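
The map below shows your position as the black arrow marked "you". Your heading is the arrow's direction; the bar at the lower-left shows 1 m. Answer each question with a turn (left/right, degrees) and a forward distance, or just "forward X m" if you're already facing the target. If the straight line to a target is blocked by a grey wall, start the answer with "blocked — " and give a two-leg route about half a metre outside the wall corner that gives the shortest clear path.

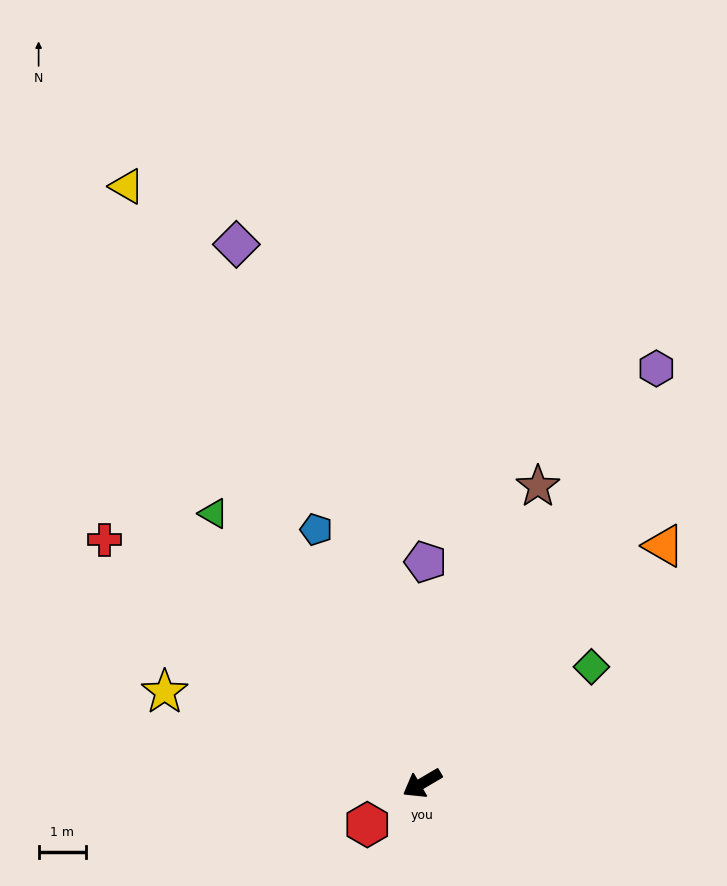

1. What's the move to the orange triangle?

turn right 166°, forward 7.1 m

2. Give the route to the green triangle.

turn right 83°, forward 7.1 m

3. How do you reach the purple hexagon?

turn right 150°, forward 10.0 m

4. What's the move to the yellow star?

turn right 50°, forward 5.7 m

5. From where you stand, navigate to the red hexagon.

turn left 6°, forward 1.4 m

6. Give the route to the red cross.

turn right 68°, forward 8.4 m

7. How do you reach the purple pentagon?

turn right 121°, forward 4.6 m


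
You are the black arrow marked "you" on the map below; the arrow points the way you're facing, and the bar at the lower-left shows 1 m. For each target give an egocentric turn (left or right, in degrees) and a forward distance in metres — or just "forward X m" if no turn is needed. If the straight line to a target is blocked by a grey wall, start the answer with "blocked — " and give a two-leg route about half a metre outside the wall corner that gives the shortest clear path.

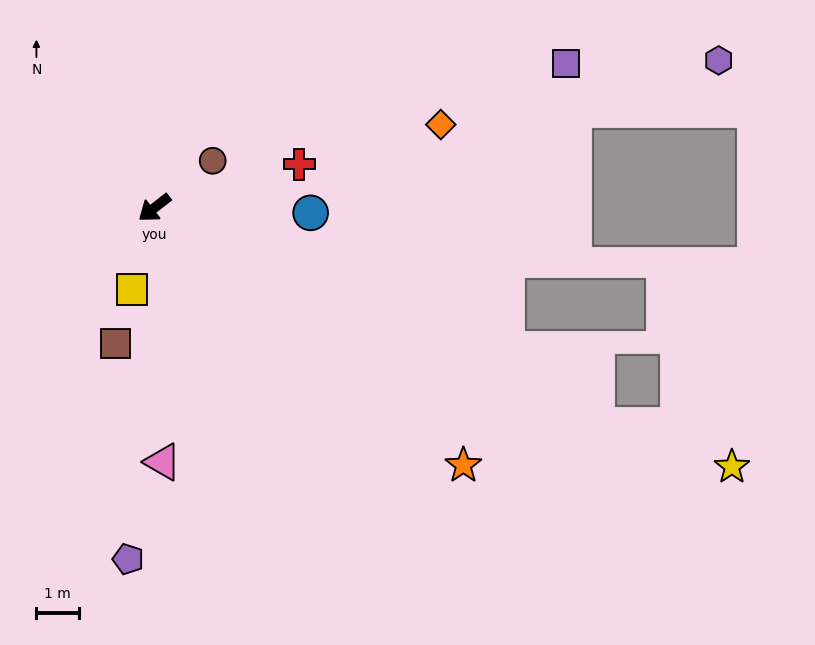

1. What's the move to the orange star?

turn left 102°, forward 9.5 m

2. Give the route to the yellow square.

turn left 37°, forward 2.0 m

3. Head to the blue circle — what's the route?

turn left 140°, forward 3.7 m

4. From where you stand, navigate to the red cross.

turn left 159°, forward 3.6 m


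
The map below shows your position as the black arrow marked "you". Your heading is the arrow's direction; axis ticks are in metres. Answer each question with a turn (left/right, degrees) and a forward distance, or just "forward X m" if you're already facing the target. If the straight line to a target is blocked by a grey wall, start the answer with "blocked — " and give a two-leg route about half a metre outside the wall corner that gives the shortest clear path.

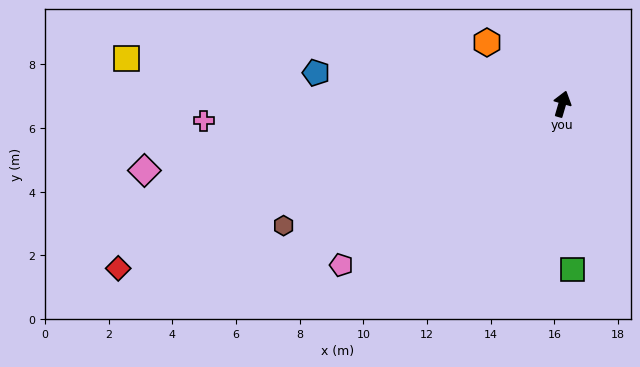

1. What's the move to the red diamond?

turn left 127°, forward 14.9 m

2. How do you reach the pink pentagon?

turn left 142°, forward 8.6 m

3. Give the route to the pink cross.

turn left 109°, forward 11.3 m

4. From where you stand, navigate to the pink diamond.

turn left 115°, forward 13.3 m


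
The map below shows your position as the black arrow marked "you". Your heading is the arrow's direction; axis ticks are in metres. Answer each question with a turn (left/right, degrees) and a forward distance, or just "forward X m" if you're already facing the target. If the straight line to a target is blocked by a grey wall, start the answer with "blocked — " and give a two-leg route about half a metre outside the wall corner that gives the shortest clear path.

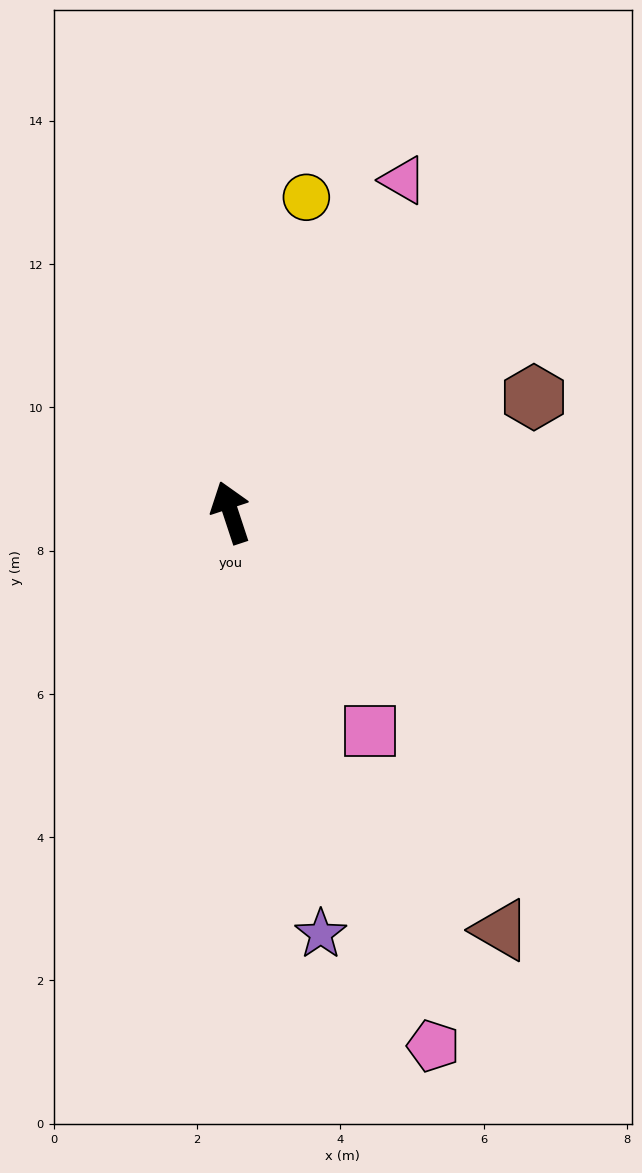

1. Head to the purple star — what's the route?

turn left 174°, forward 6.0 m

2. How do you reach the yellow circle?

turn right 32°, forward 4.5 m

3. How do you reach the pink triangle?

turn right 46°, forward 5.2 m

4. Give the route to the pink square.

turn right 166°, forward 3.6 m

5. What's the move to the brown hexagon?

turn right 87°, forward 4.5 m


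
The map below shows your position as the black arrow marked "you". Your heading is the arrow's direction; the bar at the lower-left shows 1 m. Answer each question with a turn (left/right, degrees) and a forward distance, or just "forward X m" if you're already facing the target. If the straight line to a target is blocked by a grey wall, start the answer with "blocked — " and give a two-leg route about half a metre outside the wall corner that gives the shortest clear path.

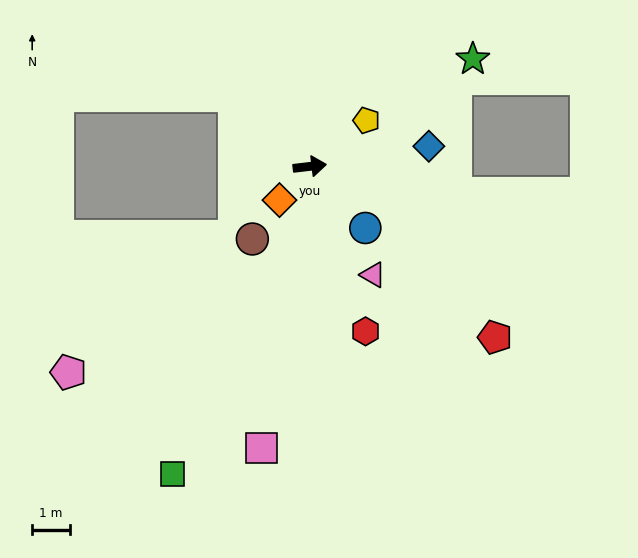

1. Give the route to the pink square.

turn right 106°, forward 7.6 m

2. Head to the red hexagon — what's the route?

turn right 78°, forward 4.6 m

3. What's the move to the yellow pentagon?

turn left 32°, forward 1.9 m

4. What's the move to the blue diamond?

turn left 3°, forward 3.2 m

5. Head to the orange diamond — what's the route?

turn right 139°, forward 1.2 m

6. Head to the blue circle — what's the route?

turn right 55°, forward 2.2 m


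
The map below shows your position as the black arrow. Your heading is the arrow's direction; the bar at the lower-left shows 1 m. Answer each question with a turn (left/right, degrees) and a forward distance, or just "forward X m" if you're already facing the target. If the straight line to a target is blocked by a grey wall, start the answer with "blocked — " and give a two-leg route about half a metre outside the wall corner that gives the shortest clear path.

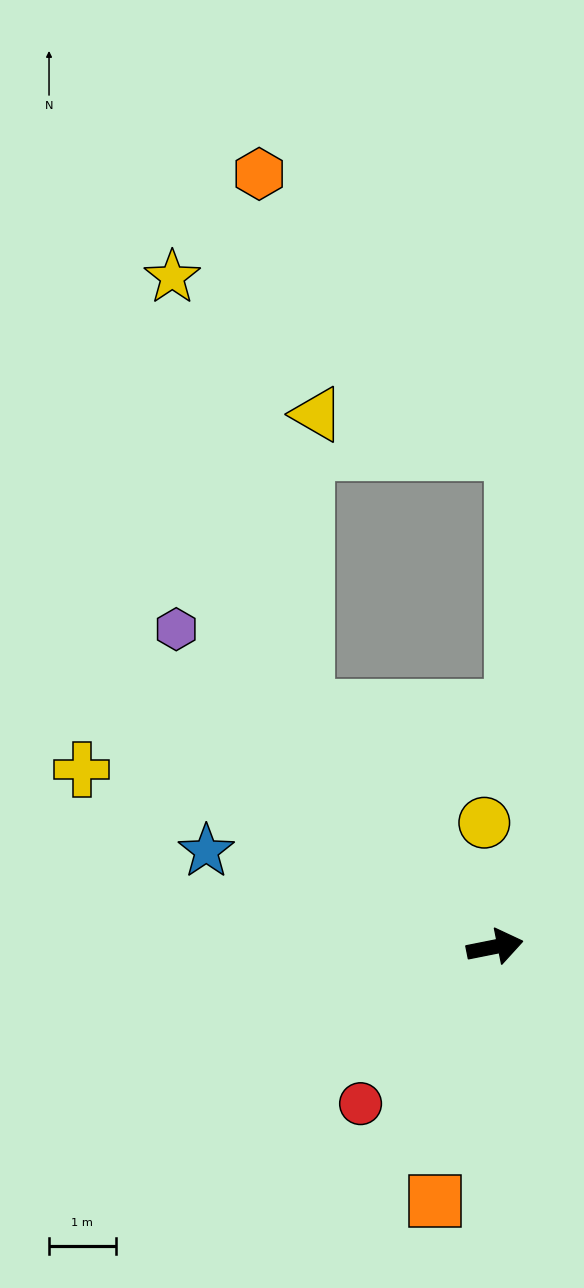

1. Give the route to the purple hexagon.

turn left 124°, forward 6.8 m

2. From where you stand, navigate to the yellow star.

blocked — turn left 117°, forward 4.6 m, then turn right 21°, forward 6.8 m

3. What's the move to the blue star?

turn left 150°, forward 4.6 m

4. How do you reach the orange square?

turn right 115°, forward 3.9 m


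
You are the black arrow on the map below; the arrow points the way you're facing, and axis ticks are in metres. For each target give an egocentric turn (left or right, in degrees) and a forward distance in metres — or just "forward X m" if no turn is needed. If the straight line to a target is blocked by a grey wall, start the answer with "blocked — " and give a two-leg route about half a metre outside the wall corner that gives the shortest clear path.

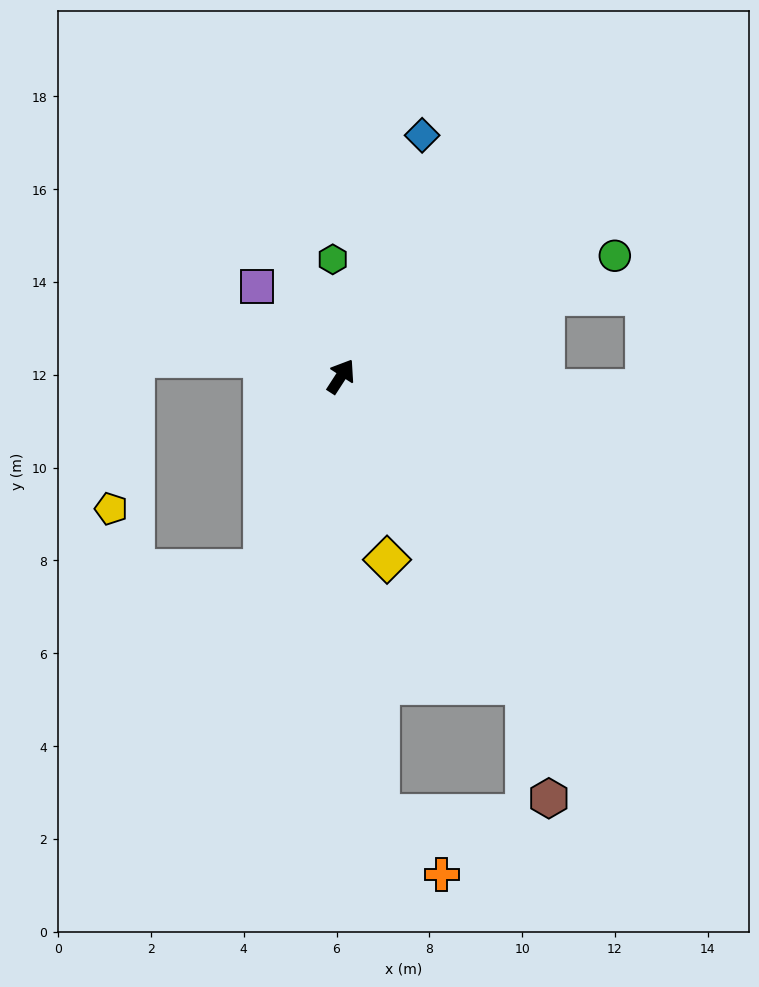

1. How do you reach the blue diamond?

turn left 14°, forward 5.5 m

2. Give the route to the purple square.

turn left 76°, forward 2.7 m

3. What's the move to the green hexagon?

turn left 37°, forward 2.5 m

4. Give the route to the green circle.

turn right 33°, forward 6.4 m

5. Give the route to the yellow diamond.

turn right 133°, forward 4.1 m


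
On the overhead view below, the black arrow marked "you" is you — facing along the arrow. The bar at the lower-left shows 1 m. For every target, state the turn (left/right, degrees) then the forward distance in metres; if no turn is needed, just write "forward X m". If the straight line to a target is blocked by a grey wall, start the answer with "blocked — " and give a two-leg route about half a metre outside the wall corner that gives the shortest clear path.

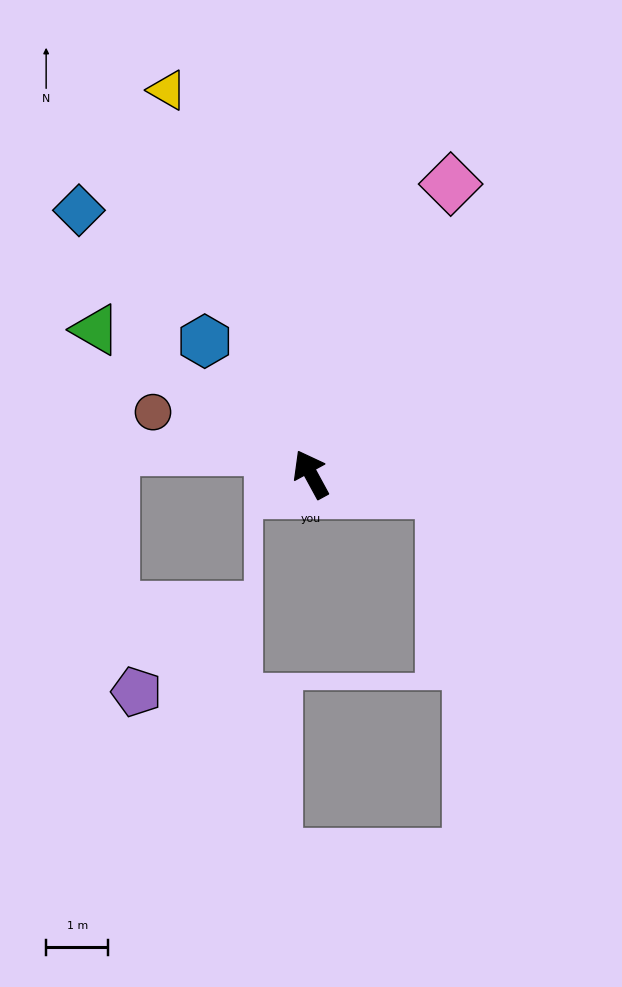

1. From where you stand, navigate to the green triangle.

turn left 28°, forward 4.2 m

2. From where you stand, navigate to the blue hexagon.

turn left 10°, forward 2.7 m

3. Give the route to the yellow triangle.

turn right 8°, forward 6.6 m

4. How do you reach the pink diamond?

turn right 54°, forward 5.2 m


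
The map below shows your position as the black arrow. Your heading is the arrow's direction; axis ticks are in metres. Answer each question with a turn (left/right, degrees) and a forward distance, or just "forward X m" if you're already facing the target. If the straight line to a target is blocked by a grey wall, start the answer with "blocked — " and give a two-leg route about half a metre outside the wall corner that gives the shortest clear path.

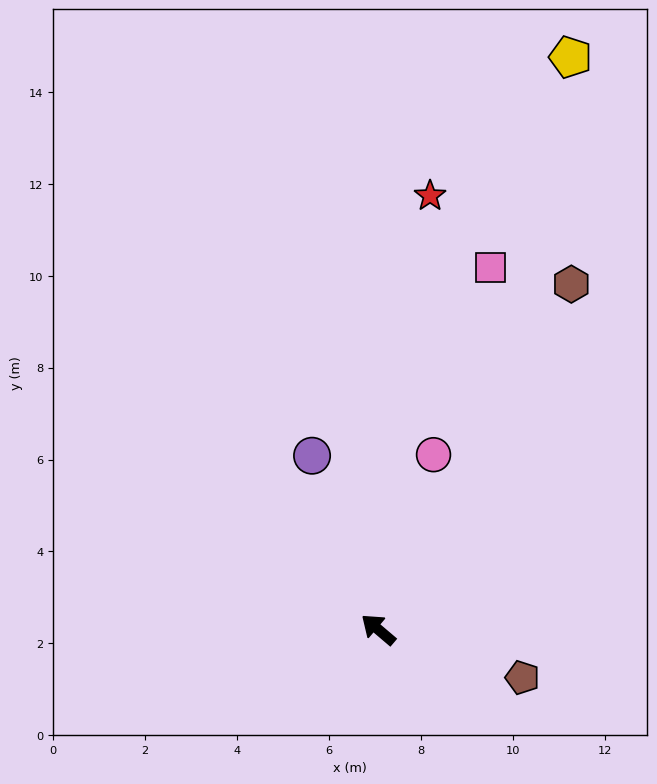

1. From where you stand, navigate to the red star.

turn right 56°, forward 9.5 m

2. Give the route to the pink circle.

turn right 67°, forward 4.0 m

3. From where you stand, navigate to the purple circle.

turn right 29°, forward 4.0 m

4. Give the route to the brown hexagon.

turn right 79°, forward 8.6 m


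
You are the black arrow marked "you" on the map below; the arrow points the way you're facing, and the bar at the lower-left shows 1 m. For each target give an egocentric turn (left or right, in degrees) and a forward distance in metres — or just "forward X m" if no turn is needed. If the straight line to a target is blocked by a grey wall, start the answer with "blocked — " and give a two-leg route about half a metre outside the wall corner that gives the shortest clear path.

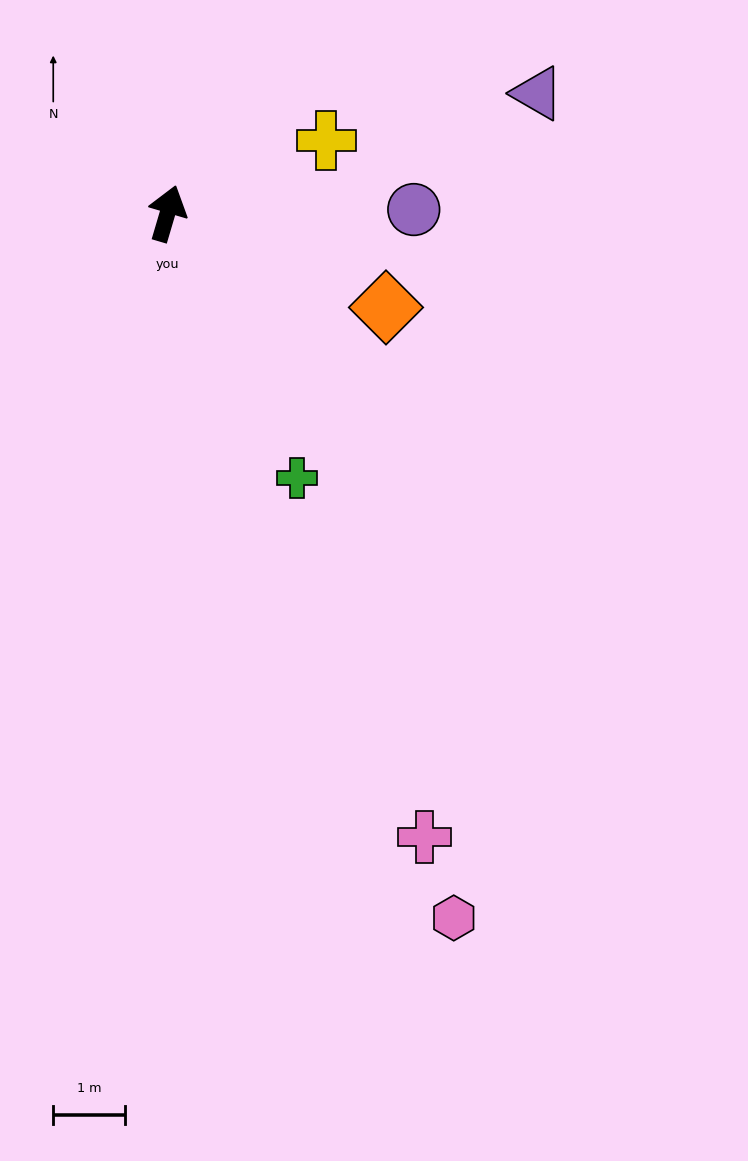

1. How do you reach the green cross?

turn right 138°, forward 4.1 m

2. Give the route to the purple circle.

turn right 73°, forward 3.4 m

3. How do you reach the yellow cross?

turn right 49°, forward 2.4 m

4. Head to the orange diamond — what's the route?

turn right 97°, forward 3.3 m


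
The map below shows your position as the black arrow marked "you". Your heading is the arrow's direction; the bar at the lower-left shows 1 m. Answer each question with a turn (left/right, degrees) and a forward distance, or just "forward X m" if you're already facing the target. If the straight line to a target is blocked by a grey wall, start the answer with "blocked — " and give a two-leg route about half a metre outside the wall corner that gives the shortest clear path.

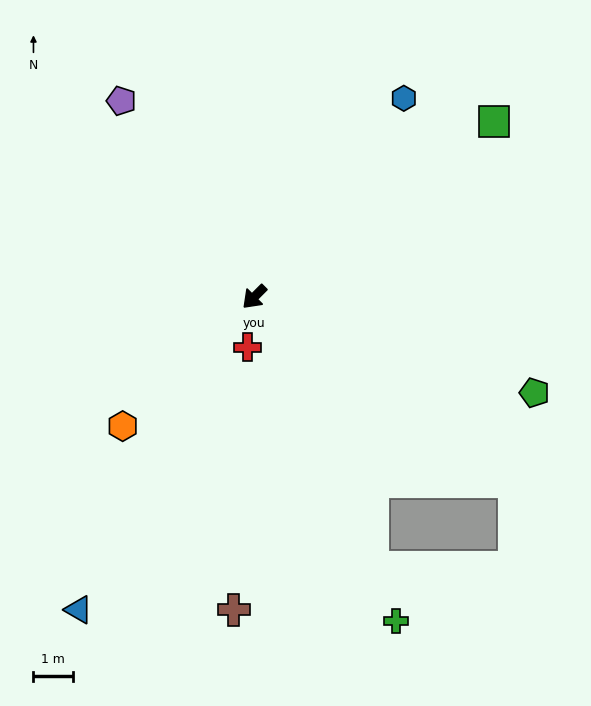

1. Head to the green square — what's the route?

turn left 171°, forward 7.5 m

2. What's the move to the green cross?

turn left 69°, forward 9.0 m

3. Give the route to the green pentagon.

turn left 116°, forward 7.5 m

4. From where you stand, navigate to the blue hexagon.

turn right 172°, forward 6.3 m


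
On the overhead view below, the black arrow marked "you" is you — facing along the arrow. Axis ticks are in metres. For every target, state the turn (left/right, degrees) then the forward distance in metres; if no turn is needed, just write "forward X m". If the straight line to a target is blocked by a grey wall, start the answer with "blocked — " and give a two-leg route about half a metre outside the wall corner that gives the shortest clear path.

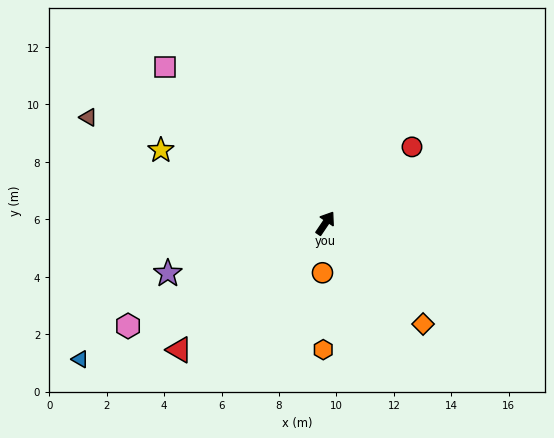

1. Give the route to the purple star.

turn left 142°, forward 5.8 m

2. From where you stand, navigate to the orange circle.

turn right 149°, forward 1.7 m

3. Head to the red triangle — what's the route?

turn left 165°, forward 6.7 m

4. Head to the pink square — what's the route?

turn left 80°, forward 7.8 m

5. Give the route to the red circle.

turn right 15°, forward 4.0 m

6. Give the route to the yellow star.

turn left 100°, forward 6.3 m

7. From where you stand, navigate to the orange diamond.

turn right 102°, forward 4.9 m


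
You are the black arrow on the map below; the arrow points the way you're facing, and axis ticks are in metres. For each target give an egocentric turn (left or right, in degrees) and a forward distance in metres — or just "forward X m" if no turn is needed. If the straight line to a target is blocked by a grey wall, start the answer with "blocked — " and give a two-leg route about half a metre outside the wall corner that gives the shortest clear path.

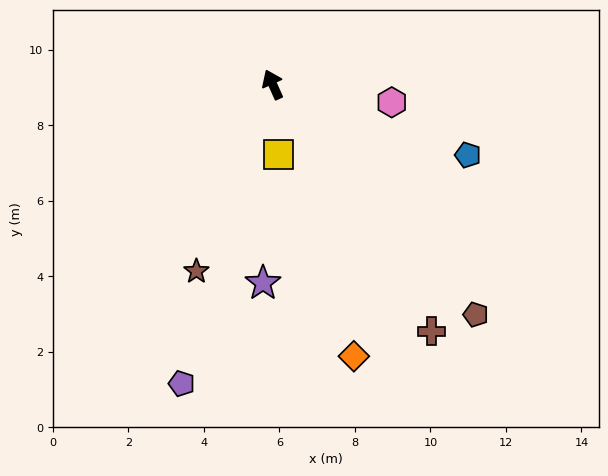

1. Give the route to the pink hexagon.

turn right 123°, forward 3.2 m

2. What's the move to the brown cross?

turn right 171°, forward 7.8 m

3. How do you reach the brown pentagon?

turn right 163°, forward 8.1 m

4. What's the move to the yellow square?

turn left 161°, forward 1.9 m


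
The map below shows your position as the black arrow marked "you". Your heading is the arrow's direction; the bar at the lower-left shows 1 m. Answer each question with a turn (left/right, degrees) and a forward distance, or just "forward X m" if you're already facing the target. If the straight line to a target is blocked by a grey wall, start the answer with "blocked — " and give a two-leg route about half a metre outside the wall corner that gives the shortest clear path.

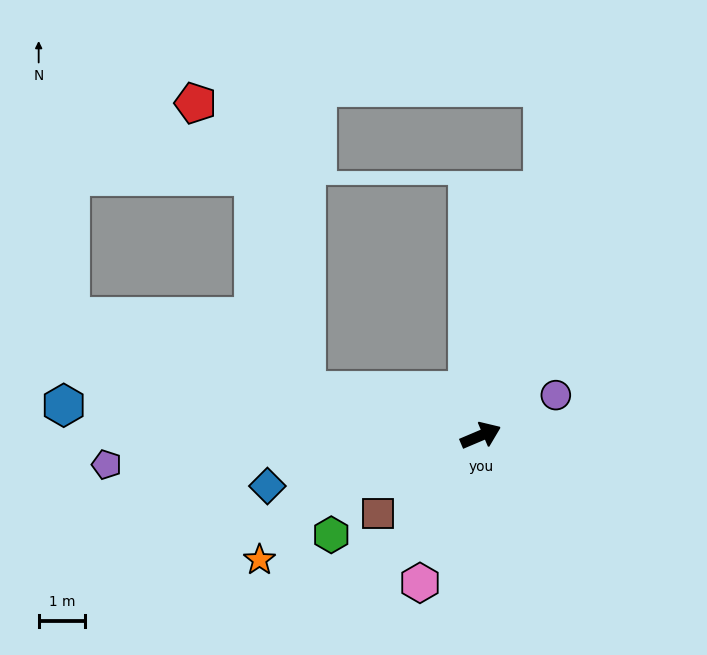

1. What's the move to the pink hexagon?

turn right 135°, forward 3.4 m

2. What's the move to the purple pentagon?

turn left 161°, forward 8.1 m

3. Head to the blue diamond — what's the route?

turn left 170°, forward 4.7 m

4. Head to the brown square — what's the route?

turn right 166°, forward 2.8 m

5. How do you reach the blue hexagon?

turn left 153°, forward 9.0 m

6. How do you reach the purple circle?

turn left 5°, forward 1.8 m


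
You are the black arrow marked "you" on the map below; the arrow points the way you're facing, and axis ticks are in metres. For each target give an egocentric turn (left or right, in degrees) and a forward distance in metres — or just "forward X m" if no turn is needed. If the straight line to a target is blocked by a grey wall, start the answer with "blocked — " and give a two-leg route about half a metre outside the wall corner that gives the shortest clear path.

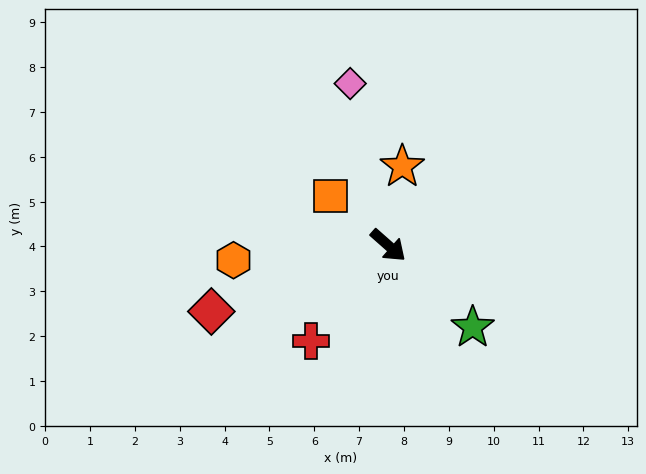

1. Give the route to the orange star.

turn left 121°, forward 1.8 m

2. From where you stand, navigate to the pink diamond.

turn left 145°, forward 3.7 m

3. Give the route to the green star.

turn right 3°, forward 2.6 m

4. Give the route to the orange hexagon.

turn right 133°, forward 3.5 m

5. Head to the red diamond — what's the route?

turn right 118°, forward 4.2 m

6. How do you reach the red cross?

turn right 88°, forward 2.7 m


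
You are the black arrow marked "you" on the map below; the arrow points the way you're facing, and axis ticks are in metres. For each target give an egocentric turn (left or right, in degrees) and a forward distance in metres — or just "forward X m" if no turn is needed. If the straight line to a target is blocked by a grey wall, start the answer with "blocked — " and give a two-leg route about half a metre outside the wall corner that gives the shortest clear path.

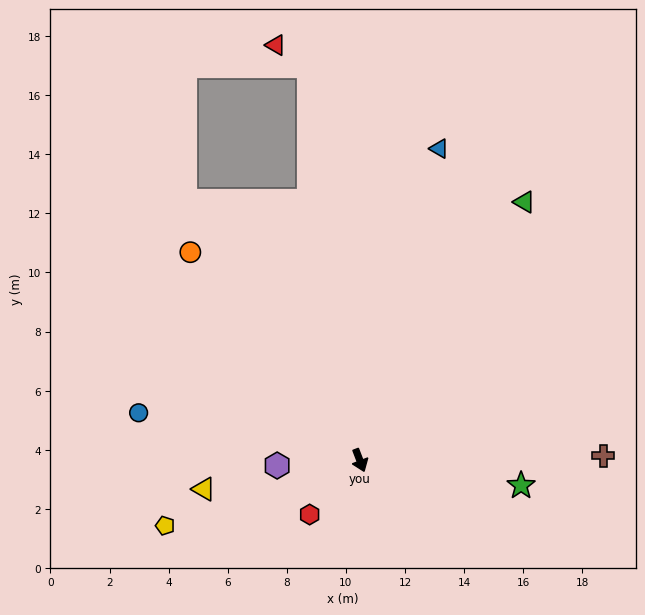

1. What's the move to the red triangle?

blocked — turn left 166°, forward 13.5 m, then turn left 52°, forward 1.3 m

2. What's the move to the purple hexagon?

turn right 107°, forward 2.8 m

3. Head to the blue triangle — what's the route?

turn left 145°, forward 10.9 m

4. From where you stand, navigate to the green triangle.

turn left 126°, forward 10.4 m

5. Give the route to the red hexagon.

turn right 64°, forward 2.5 m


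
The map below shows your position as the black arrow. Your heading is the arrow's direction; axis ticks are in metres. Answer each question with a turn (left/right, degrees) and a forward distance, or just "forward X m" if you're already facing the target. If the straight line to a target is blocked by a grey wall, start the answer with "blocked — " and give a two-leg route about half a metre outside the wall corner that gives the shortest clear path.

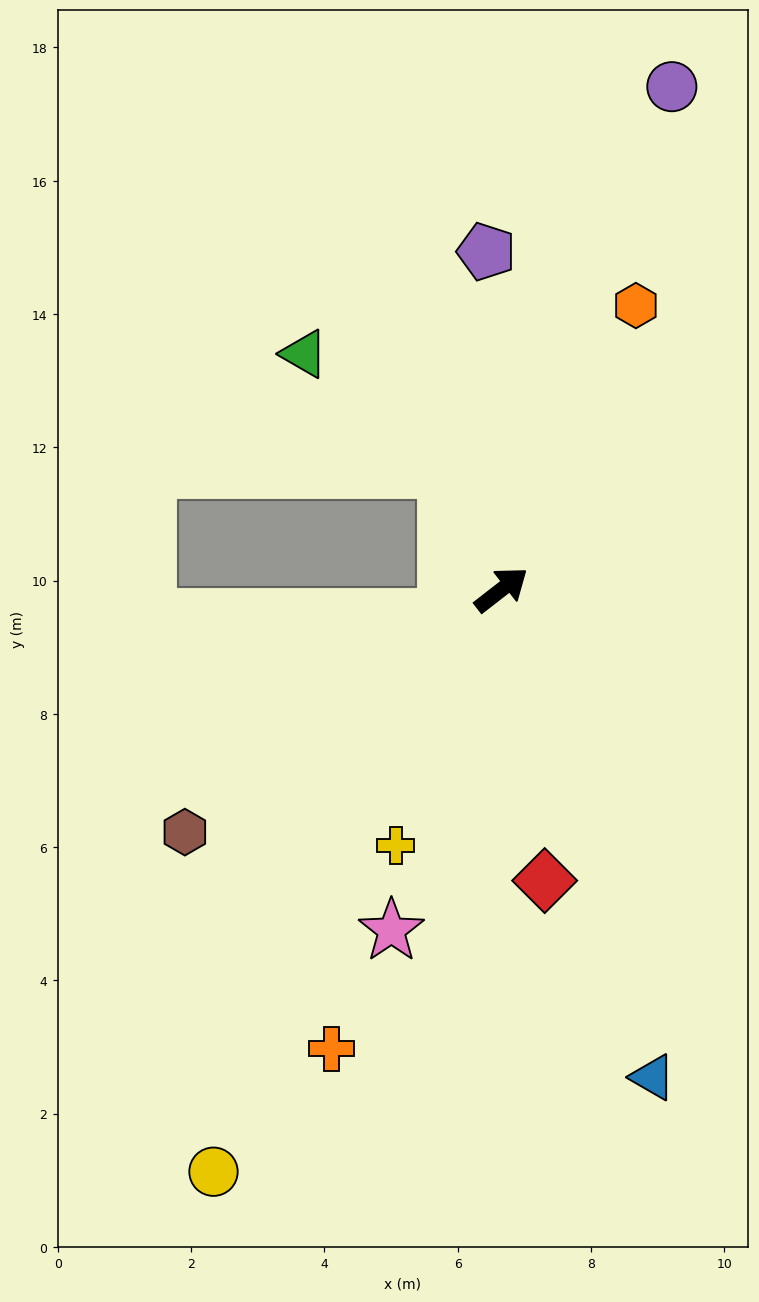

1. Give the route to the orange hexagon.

turn left 27°, forward 4.7 m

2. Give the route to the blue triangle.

turn right 111°, forward 7.7 m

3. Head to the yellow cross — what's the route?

turn right 150°, forward 4.2 m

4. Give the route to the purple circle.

turn left 33°, forward 8.0 m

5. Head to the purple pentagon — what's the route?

turn left 55°, forward 5.1 m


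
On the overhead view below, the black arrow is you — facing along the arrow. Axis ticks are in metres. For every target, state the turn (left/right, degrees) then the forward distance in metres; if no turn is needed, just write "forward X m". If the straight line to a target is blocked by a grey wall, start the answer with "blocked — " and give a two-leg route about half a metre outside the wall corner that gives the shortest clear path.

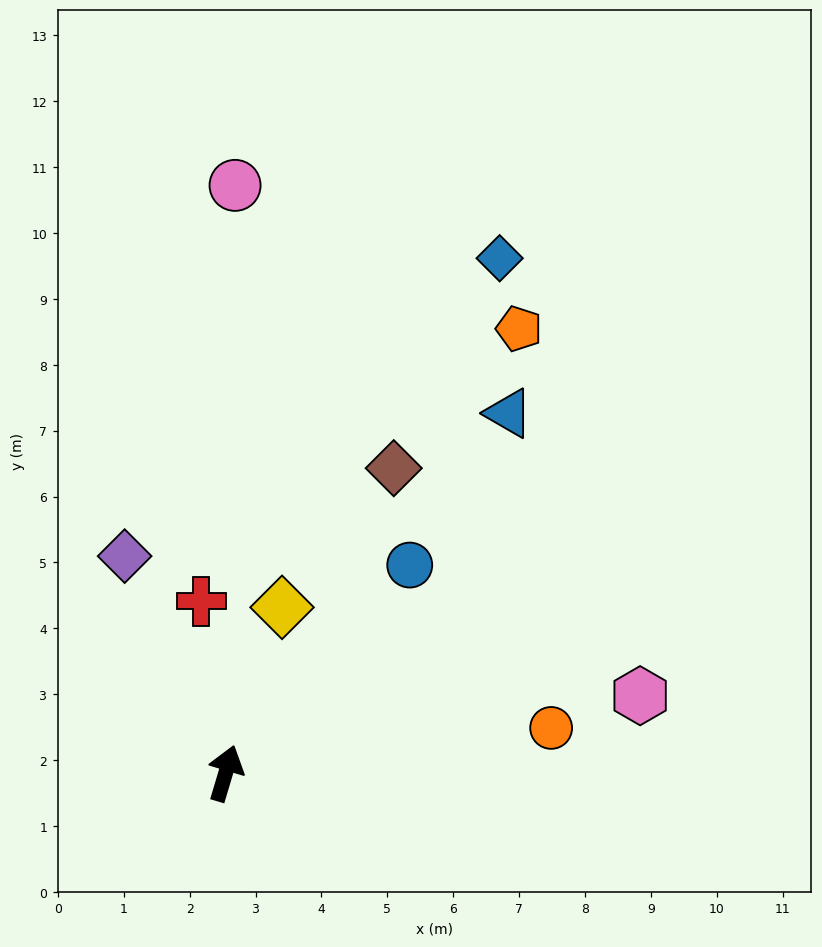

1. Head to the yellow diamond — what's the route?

turn right 2°, forward 2.7 m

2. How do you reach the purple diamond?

turn left 42°, forward 3.6 m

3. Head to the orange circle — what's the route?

turn right 65°, forward 5.0 m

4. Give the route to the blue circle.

turn right 25°, forward 4.2 m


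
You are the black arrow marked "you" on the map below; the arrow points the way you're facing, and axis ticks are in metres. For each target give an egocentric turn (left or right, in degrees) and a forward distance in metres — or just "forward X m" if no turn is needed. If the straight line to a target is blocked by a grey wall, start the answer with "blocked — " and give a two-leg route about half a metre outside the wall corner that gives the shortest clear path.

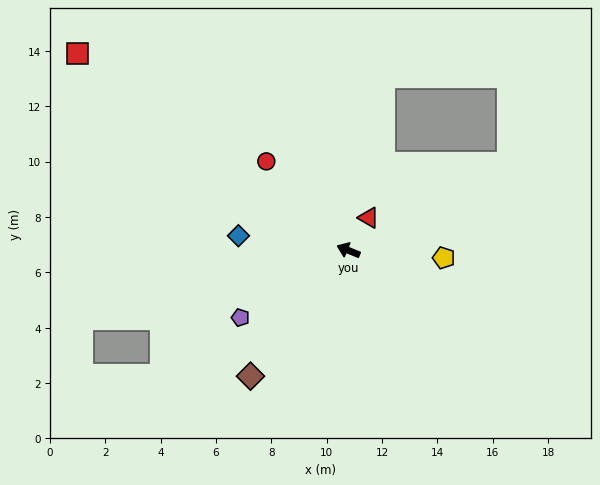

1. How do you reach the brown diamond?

turn left 74°, forward 5.8 m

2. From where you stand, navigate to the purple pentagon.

turn left 54°, forward 4.6 m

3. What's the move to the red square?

turn right 14°, forward 12.1 m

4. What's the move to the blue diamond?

turn left 15°, forward 4.0 m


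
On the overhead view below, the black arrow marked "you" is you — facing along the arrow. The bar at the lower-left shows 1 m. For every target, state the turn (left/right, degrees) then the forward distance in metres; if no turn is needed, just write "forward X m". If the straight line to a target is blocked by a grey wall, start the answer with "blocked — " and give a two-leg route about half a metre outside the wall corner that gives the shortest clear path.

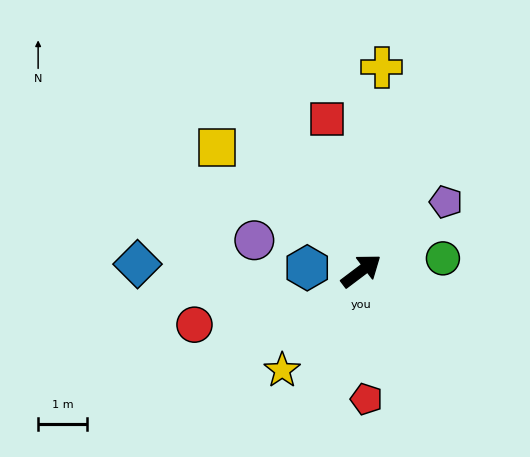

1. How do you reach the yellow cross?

turn left 47°, forward 4.2 m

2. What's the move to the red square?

turn left 66°, forward 3.2 m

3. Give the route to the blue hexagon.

turn left 140°, forward 1.1 m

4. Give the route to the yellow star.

turn right 166°, forward 2.6 m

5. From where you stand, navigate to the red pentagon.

turn right 125°, forward 2.6 m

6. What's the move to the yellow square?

turn left 102°, forward 3.9 m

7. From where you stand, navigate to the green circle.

turn right 28°, forward 1.7 m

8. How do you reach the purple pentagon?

turn left 2°, forward 2.3 m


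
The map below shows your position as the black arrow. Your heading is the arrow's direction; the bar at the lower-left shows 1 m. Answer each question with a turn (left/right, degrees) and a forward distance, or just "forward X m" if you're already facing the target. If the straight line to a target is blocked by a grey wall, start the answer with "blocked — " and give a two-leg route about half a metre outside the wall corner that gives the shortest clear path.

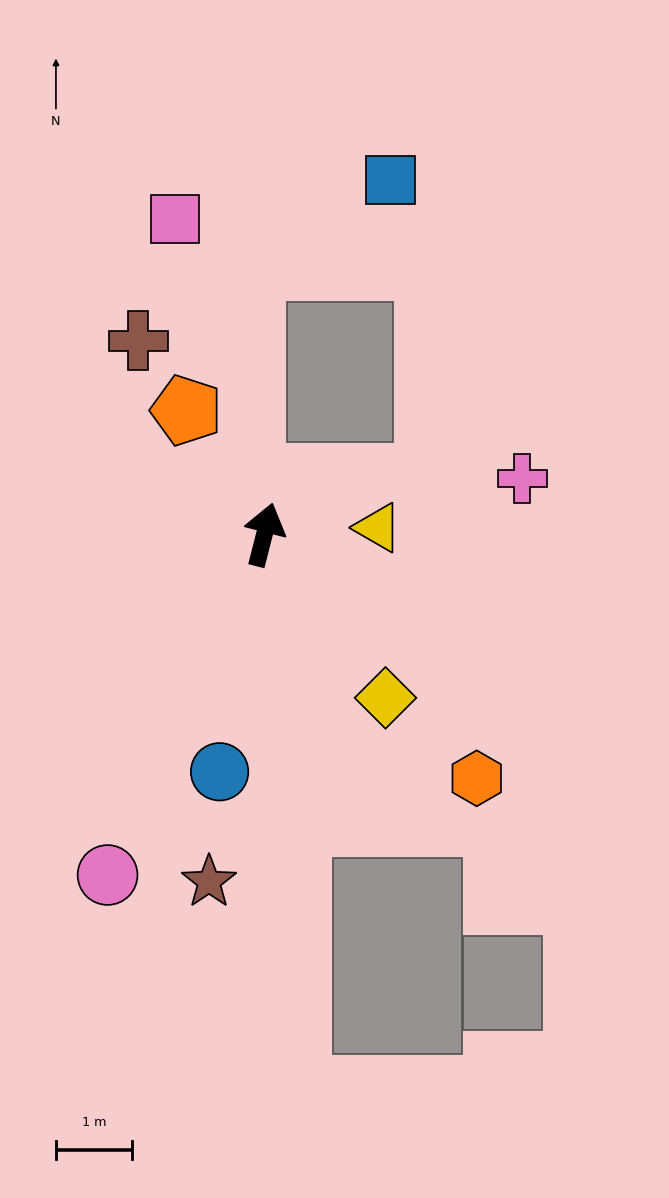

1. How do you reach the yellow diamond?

turn right 129°, forward 2.7 m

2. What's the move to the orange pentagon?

turn left 46°, forward 1.9 m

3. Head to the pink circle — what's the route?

turn left 170°, forward 4.9 m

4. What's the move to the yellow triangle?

turn right 72°, forward 1.5 m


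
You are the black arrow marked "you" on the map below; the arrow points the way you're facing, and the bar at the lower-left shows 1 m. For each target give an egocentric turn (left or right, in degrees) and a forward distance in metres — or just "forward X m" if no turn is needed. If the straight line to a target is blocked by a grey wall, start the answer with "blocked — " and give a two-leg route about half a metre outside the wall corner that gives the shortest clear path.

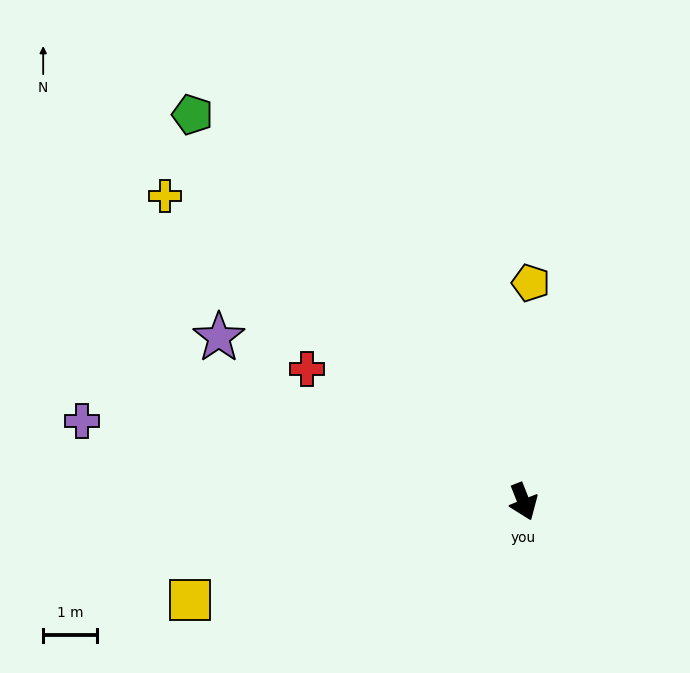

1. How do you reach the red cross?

turn right 143°, forward 4.7 m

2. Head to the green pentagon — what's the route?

turn right 161°, forward 9.5 m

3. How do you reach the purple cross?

turn right 122°, forward 8.4 m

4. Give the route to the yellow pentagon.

turn left 157°, forward 4.1 m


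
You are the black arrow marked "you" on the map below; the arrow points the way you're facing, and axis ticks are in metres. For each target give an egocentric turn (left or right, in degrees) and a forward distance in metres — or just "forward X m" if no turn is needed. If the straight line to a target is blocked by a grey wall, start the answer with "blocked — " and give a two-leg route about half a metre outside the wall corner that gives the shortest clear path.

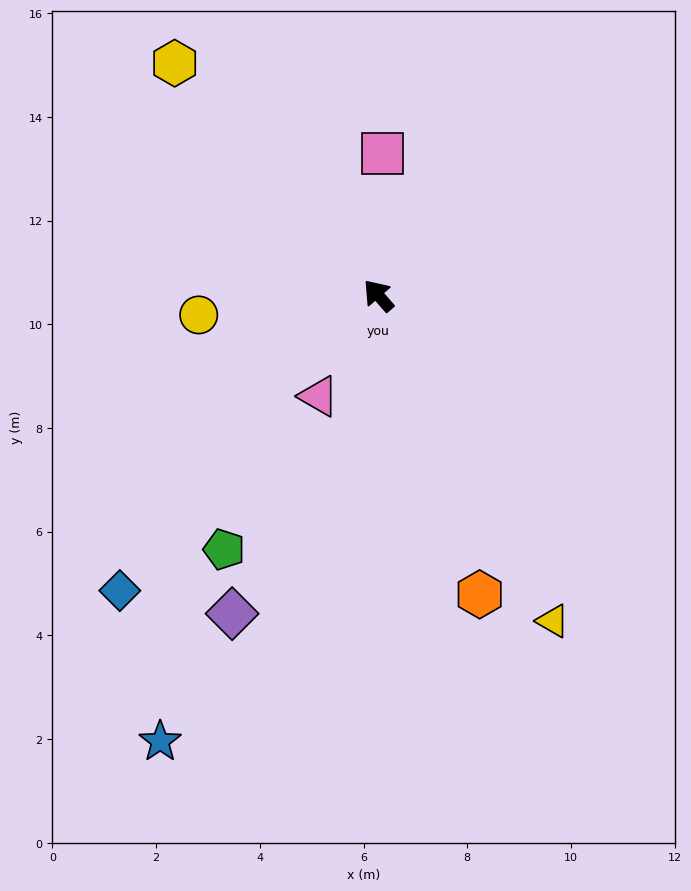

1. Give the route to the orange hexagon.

turn left 158°, forward 6.1 m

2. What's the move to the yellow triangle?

turn left 167°, forward 7.1 m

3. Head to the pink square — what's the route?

turn right 43°, forward 2.7 m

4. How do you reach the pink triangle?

turn left 108°, forward 2.3 m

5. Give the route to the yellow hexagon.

forward 6.0 m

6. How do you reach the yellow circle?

turn left 55°, forward 3.5 m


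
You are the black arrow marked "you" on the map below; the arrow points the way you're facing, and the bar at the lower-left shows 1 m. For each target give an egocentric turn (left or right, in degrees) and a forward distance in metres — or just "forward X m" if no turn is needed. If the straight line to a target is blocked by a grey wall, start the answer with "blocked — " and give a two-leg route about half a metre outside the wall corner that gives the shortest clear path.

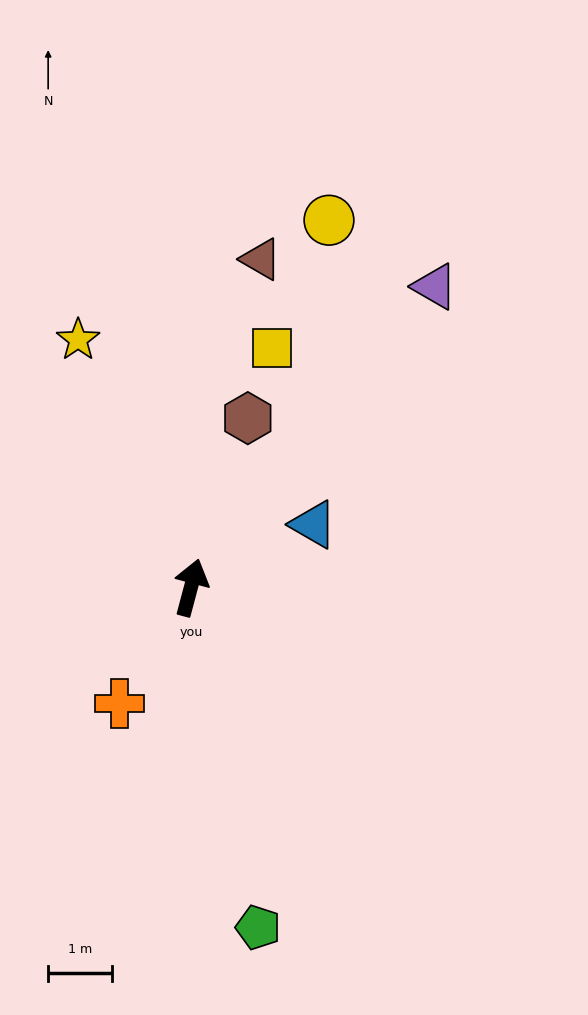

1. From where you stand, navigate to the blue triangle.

turn right 48°, forward 2.2 m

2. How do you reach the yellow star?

turn left 39°, forward 4.3 m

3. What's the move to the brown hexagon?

turn right 4°, forward 2.8 m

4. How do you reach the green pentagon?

turn right 154°, forward 5.5 m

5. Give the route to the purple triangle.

turn right 24°, forward 6.1 m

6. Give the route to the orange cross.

turn left 163°, forward 2.1 m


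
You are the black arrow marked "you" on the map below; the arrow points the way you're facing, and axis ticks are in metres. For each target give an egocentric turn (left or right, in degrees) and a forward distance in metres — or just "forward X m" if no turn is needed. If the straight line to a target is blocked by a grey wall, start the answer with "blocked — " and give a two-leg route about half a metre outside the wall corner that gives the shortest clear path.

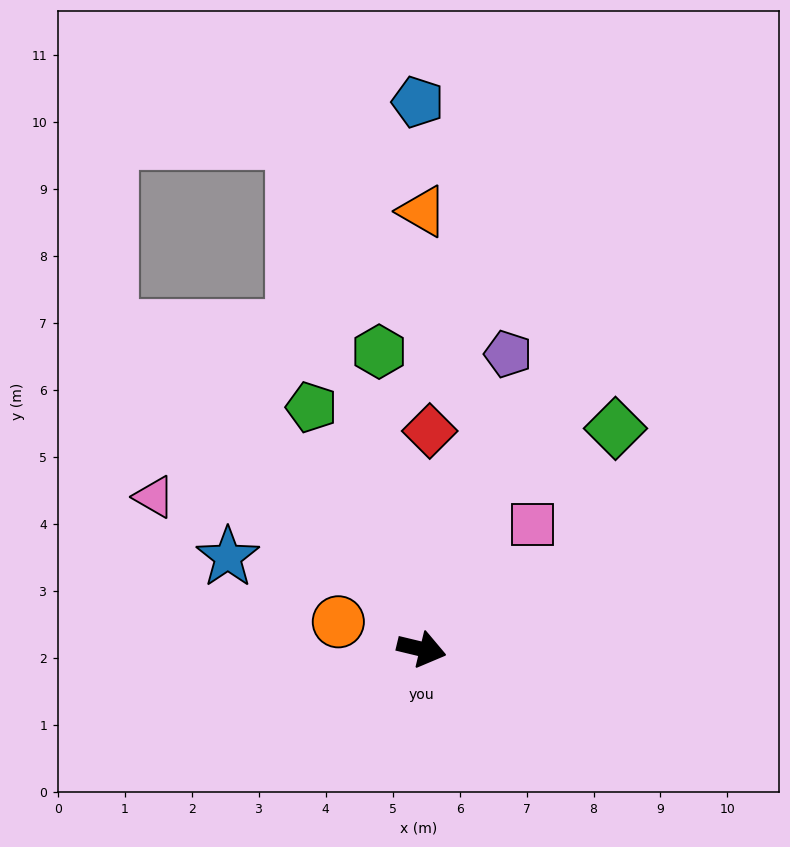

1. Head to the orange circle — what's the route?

turn left 175°, forward 1.3 m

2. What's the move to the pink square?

turn left 62°, forward 2.5 m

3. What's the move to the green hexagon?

turn left 112°, forward 4.5 m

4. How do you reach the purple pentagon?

turn left 87°, forward 4.6 m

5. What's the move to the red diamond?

turn left 101°, forward 3.3 m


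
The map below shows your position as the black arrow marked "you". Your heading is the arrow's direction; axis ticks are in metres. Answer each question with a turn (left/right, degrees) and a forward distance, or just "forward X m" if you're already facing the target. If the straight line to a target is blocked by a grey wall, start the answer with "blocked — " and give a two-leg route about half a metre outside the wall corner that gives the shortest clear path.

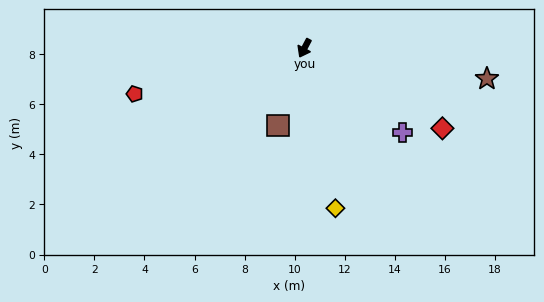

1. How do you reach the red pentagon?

turn right 47°, forward 7.0 m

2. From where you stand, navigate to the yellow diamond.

turn left 39°, forward 6.5 m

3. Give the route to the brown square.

turn left 9°, forward 3.3 m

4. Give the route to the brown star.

turn left 108°, forward 7.4 m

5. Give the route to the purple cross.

turn left 77°, forward 5.2 m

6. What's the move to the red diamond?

turn left 88°, forward 6.4 m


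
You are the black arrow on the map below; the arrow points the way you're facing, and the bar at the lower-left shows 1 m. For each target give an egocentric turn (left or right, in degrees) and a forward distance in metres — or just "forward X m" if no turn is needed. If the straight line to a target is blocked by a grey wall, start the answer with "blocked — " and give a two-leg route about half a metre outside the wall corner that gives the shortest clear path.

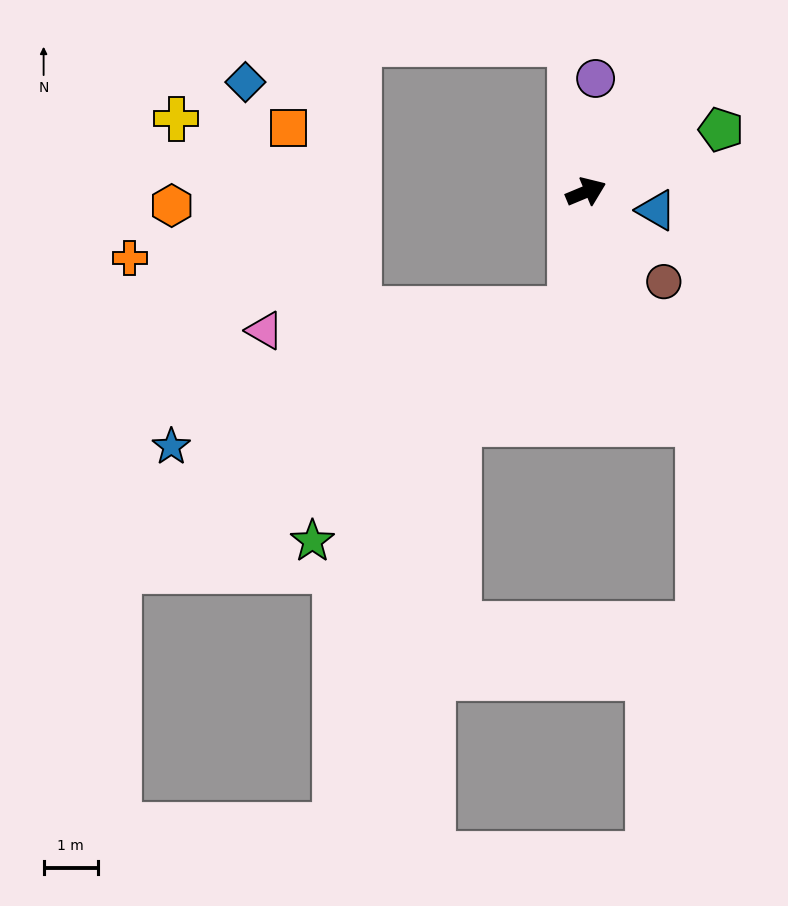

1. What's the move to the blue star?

blocked — turn right 120°, forward 2.2 m, then turn right 64°, forward 7.8 m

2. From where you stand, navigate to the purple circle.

turn left 63°, forward 2.1 m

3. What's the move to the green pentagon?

turn left 2°, forward 2.7 m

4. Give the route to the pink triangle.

blocked — turn right 120°, forward 2.2 m, then turn right 79°, forward 5.7 m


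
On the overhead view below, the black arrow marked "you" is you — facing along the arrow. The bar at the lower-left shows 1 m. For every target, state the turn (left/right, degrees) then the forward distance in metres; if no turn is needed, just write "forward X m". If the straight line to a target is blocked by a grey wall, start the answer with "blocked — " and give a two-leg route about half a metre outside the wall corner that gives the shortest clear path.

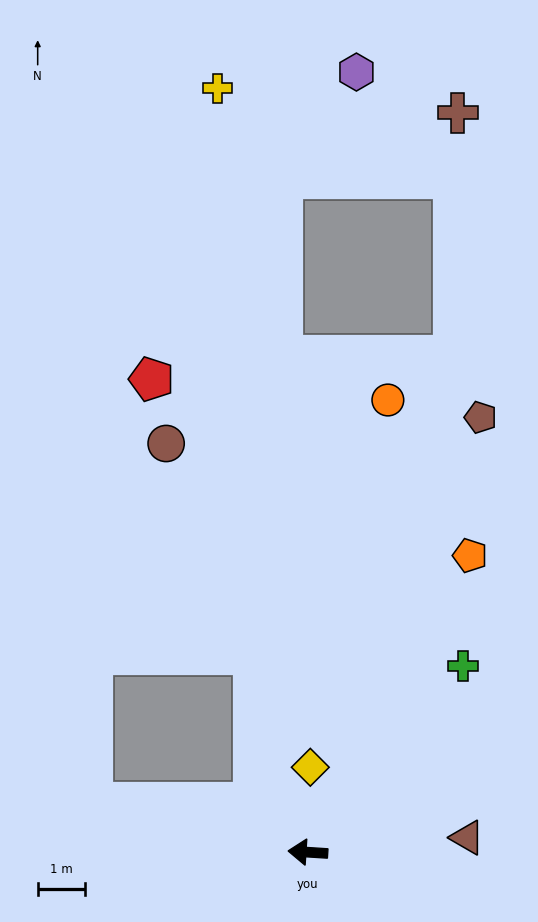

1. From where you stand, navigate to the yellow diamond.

turn right 88°, forward 1.8 m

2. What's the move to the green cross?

turn right 126°, forward 5.1 m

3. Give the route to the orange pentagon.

turn right 115°, forward 7.2 m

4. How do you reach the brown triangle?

turn right 171°, forward 3.4 m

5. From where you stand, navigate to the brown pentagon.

turn right 108°, forward 9.9 m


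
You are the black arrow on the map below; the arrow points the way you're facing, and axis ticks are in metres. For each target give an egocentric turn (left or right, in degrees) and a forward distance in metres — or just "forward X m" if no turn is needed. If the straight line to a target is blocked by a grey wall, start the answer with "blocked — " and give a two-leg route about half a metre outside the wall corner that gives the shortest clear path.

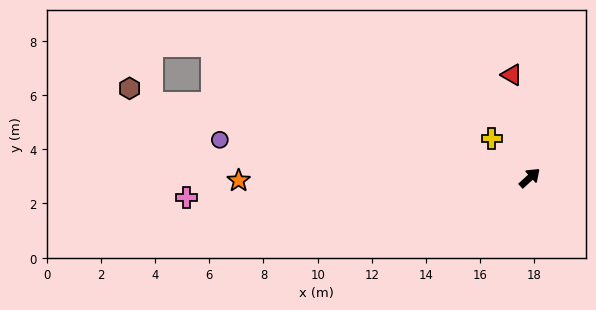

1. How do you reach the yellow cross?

turn left 92°, forward 2.0 m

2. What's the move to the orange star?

turn left 138°, forward 10.7 m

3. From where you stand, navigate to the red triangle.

turn left 58°, forward 3.9 m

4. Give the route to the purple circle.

turn left 131°, forward 11.5 m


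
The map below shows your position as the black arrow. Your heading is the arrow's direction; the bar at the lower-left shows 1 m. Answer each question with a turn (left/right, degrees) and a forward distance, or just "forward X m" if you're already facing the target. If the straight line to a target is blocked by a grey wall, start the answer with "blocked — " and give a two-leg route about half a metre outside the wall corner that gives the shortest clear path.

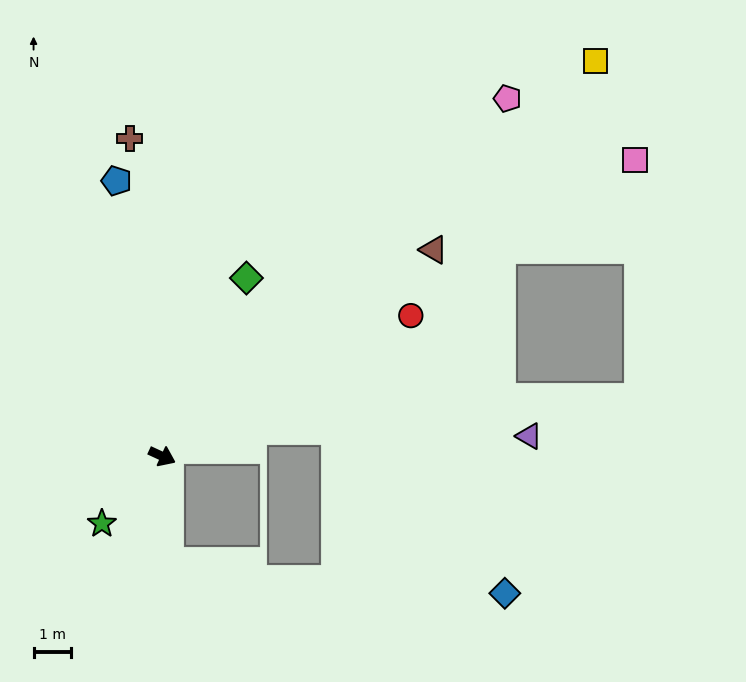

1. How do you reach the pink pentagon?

turn left 71°, forward 13.3 m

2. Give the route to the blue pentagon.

turn left 124°, forward 7.5 m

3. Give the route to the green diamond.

turn left 89°, forward 5.3 m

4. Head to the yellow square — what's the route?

turn left 67°, forward 15.7 m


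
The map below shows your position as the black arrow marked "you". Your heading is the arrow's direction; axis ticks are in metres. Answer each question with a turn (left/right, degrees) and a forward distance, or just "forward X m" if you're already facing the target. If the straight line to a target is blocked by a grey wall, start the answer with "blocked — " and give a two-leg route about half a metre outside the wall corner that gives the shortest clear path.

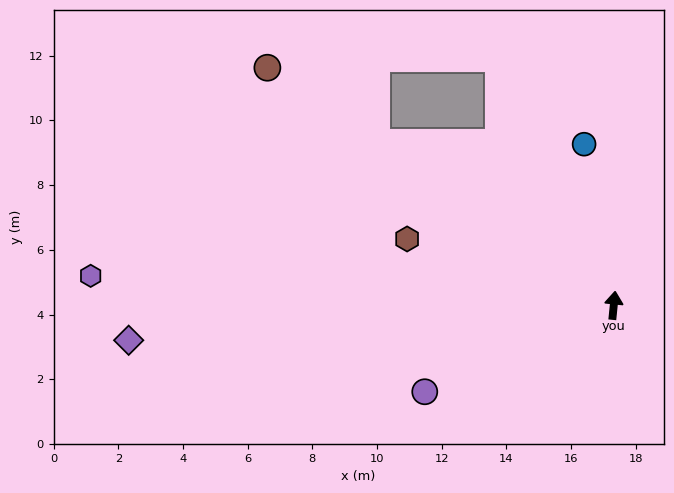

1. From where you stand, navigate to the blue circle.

turn left 16°, forward 5.1 m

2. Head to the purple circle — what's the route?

turn left 120°, forward 6.4 m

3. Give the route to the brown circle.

turn left 61°, forward 13.0 m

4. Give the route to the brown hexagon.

turn left 78°, forward 6.7 m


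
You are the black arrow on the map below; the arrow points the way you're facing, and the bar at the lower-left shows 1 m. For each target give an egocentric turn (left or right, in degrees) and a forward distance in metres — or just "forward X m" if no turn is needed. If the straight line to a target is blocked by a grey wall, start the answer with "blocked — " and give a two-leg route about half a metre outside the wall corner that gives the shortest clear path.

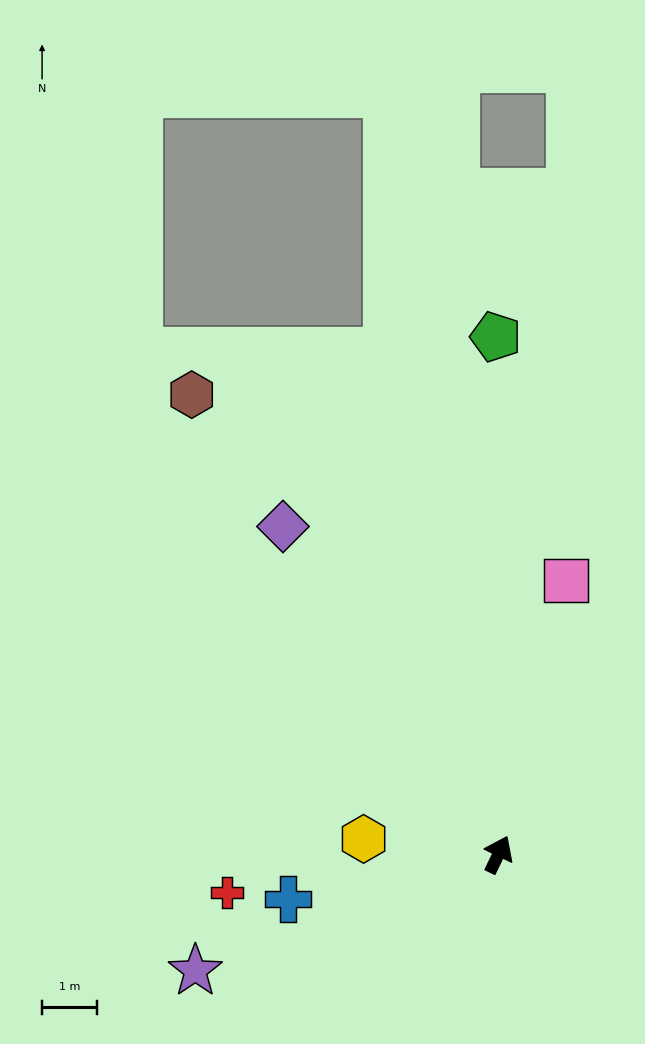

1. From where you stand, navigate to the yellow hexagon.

turn left 109°, forward 2.5 m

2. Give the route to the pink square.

turn left 12°, forward 5.1 m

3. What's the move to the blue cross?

turn left 128°, forward 3.9 m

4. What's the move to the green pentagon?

turn left 26°, forward 9.3 m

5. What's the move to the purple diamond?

turn left 59°, forward 7.1 m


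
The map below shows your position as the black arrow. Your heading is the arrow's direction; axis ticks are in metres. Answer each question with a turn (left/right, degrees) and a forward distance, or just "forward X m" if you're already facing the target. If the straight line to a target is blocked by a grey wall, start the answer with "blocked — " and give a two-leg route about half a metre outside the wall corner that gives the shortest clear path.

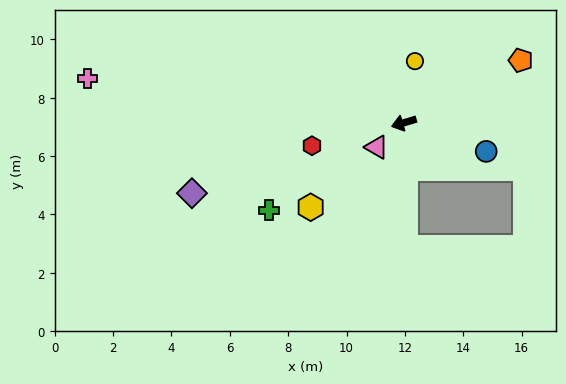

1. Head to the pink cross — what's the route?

turn right 24°, forward 11.0 m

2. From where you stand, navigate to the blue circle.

turn left 144°, forward 3.0 m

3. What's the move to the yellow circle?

turn right 117°, forward 2.1 m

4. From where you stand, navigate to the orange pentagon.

turn right 168°, forward 4.5 m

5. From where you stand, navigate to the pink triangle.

turn left 25°, forward 1.3 m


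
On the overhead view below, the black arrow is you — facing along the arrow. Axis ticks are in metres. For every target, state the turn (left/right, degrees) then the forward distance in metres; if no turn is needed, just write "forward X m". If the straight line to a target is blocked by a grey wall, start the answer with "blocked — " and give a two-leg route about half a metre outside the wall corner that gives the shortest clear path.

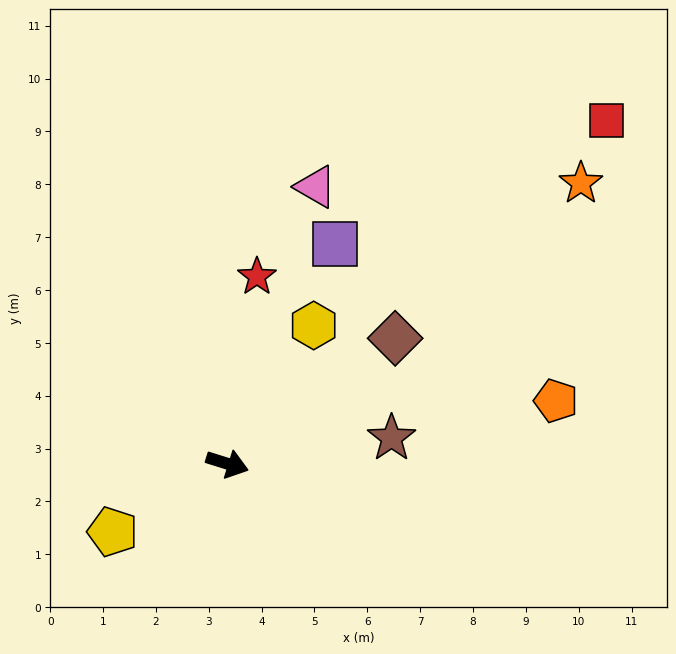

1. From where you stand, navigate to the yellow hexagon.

turn left 75°, forward 3.1 m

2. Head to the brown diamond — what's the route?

turn left 54°, forward 4.0 m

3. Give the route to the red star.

turn left 98°, forward 3.6 m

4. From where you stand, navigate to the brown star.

turn left 26°, forward 3.1 m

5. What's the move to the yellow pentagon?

turn right 132°, forward 2.5 m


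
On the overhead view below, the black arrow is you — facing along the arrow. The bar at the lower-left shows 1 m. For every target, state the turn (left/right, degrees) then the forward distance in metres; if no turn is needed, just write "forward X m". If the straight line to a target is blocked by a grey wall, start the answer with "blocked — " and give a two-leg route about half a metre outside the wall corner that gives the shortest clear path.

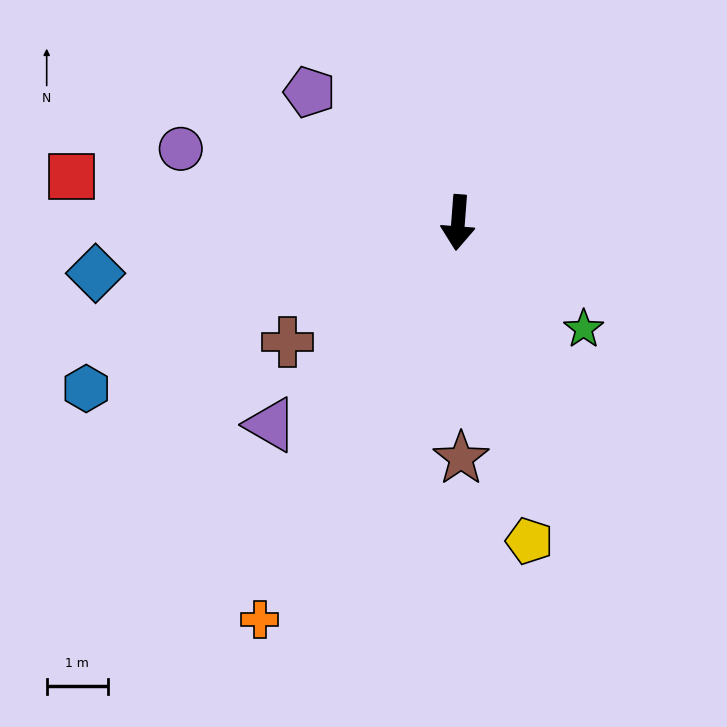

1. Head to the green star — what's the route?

turn left 54°, forward 2.7 m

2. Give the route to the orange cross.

turn right 22°, forward 7.2 m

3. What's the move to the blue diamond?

turn right 78°, forward 6.0 m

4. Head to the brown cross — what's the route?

turn right 51°, forward 3.4 m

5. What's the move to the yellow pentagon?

turn left 17°, forward 5.3 m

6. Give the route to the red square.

turn right 92°, forward 6.3 m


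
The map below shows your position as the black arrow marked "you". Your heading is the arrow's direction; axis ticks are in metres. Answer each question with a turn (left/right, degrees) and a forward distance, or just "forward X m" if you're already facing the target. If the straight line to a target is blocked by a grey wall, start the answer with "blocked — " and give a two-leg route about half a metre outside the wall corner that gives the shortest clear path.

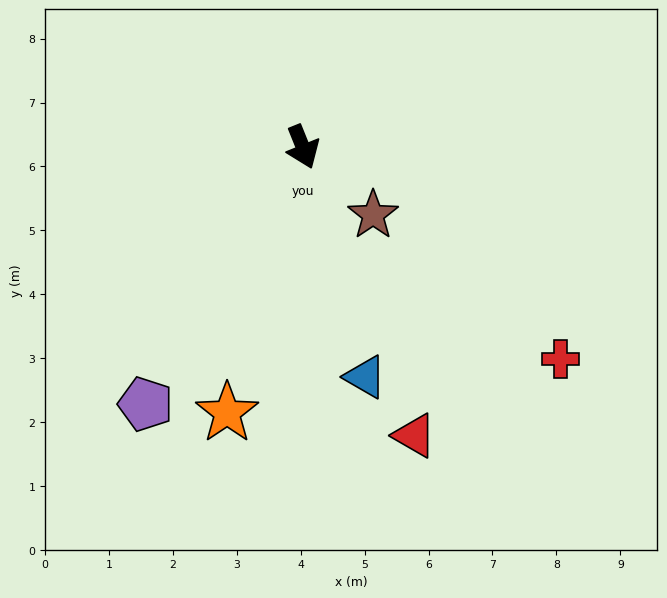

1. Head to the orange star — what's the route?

turn right 38°, forward 4.3 m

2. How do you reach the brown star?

turn left 24°, forward 1.5 m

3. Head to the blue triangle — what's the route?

turn right 7°, forward 3.7 m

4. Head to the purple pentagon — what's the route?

turn right 53°, forward 4.7 m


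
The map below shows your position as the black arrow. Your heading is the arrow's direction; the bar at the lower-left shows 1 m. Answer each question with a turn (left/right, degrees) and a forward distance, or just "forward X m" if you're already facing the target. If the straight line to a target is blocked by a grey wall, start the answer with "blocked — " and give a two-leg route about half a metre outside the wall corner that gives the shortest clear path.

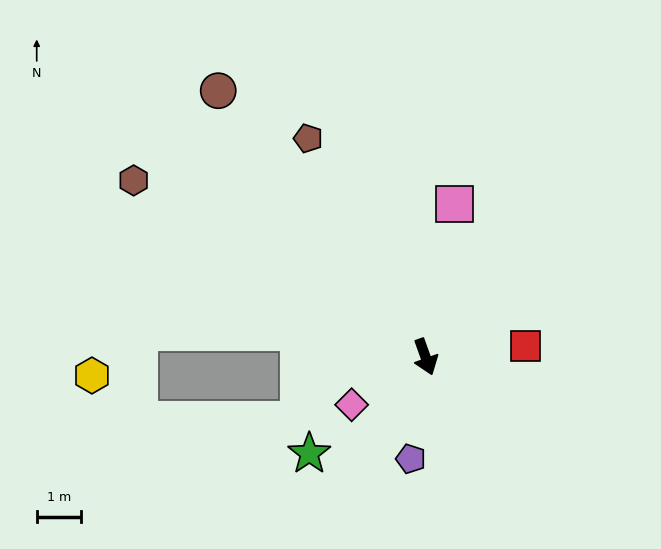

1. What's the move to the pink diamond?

turn right 77°, forward 2.0 m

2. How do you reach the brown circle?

turn right 162°, forward 7.6 m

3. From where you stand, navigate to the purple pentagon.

turn right 28°, forward 2.3 m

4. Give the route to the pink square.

turn left 150°, forward 3.5 m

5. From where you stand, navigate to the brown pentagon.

turn right 171°, forward 5.6 m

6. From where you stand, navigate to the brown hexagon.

turn right 141°, forward 7.7 m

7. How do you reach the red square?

turn left 77°, forward 2.3 m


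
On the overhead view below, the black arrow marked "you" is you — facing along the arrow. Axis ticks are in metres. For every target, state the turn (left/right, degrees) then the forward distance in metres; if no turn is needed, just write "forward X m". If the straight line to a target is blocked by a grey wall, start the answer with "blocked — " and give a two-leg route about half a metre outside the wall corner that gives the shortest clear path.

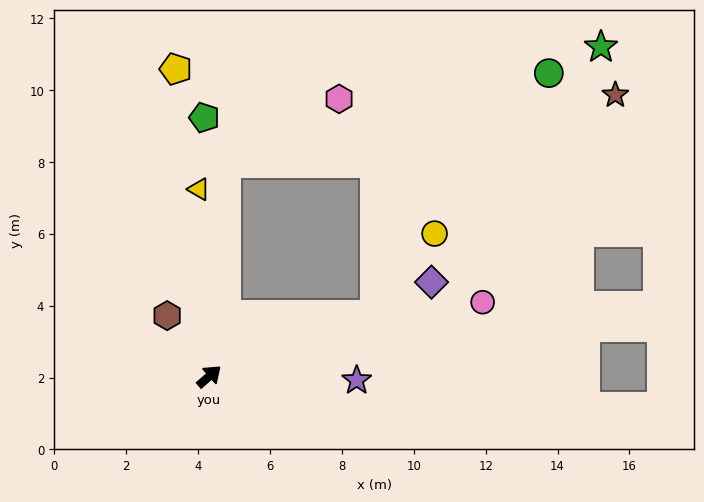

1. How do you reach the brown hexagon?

turn left 83°, forward 2.1 m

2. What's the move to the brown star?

blocked — turn left 44°, forward 6.0 m, then turn right 75°, forward 11.0 m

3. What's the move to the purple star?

turn right 43°, forward 4.1 m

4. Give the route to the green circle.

blocked — turn left 44°, forward 6.0 m, then turn right 70°, forward 9.3 m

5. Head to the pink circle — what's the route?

turn right 26°, forward 7.9 m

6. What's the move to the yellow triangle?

turn left 52°, forward 5.2 m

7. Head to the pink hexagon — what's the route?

blocked — turn left 44°, forward 6.0 m, then turn right 56°, forward 3.6 m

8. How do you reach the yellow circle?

blocked — turn right 21°, forward 4.9 m, then turn left 34°, forward 2.8 m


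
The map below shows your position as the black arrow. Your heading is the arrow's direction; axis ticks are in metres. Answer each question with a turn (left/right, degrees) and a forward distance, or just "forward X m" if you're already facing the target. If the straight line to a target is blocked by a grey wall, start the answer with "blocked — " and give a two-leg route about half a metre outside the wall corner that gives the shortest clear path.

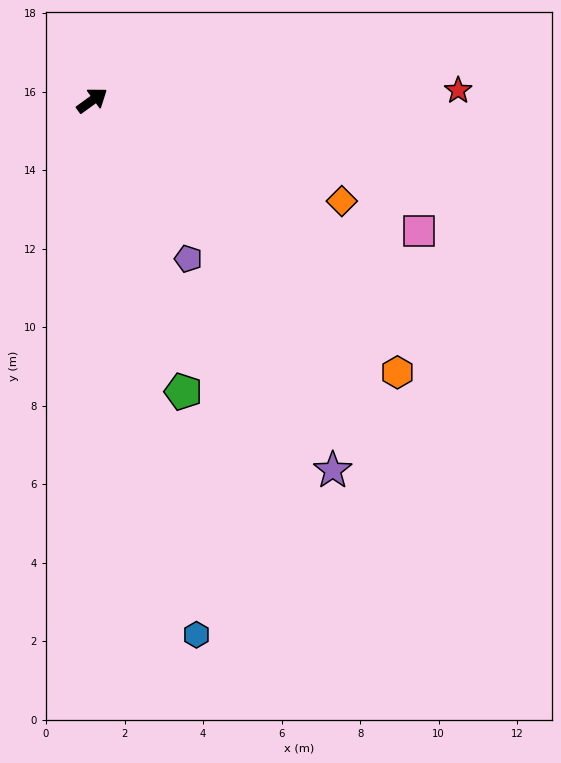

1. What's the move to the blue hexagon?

turn right 115°, forward 13.9 m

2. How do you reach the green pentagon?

turn right 109°, forward 7.8 m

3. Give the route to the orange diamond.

turn right 58°, forward 6.9 m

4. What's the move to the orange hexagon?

turn right 78°, forward 10.4 m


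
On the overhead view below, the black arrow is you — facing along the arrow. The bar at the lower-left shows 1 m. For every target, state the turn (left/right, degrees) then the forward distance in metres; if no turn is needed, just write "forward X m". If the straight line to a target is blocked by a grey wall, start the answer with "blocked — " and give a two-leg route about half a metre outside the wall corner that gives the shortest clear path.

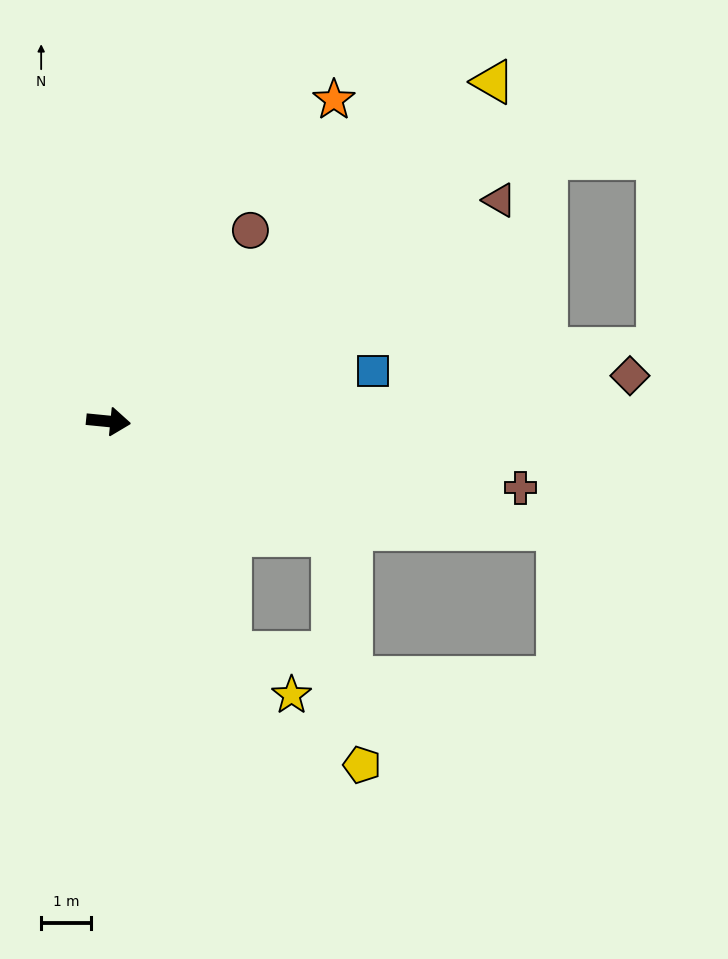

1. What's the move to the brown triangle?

turn left 35°, forward 8.9 m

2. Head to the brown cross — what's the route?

turn right 4°, forward 8.3 m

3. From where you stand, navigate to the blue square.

turn left 16°, forward 5.4 m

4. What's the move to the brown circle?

turn left 59°, forward 4.7 m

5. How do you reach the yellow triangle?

turn left 47°, forward 10.2 m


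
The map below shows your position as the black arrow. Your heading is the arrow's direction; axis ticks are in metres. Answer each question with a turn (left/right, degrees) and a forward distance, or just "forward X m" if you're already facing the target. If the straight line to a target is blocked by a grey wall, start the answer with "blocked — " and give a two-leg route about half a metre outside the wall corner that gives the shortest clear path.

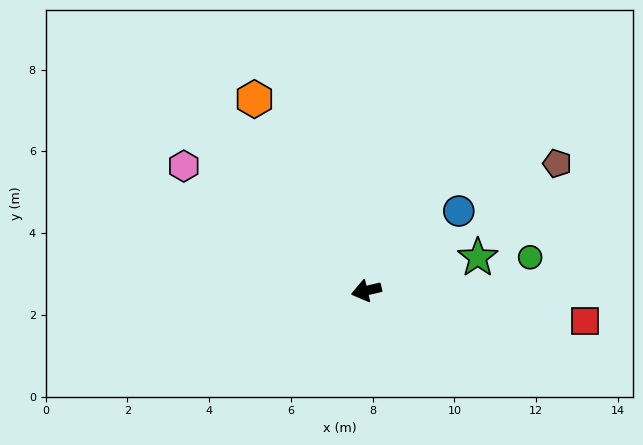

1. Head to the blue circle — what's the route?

turn right 153°, forward 3.0 m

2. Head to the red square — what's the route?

turn left 159°, forward 5.4 m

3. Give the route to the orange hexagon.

turn right 73°, forward 5.4 m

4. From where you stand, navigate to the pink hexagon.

turn right 48°, forward 5.4 m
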